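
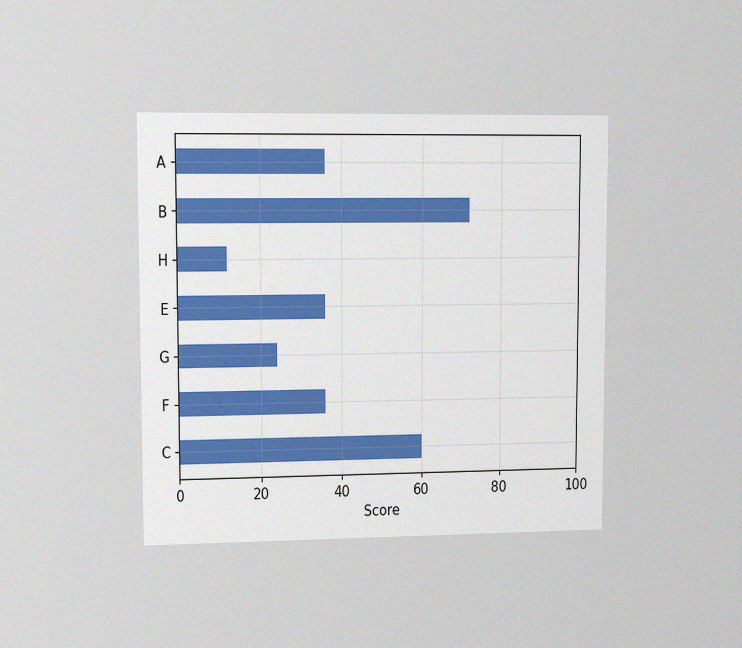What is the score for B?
The chart is viewed slightly from the left, with some photo noise. Reading along the chart's x-axis, the B bar reaches 72.

72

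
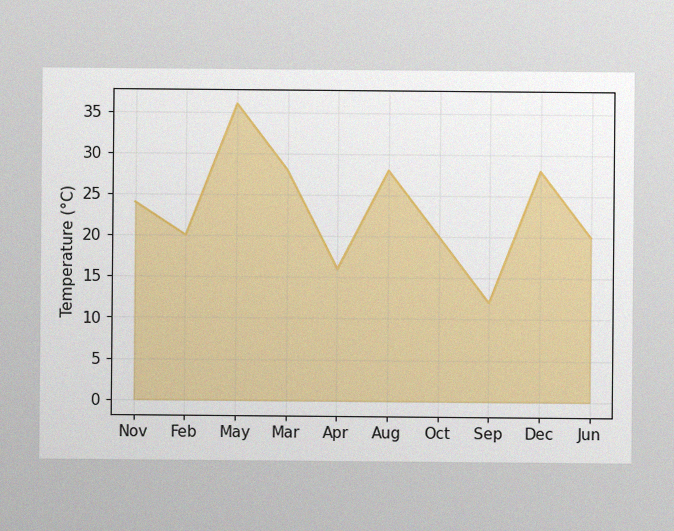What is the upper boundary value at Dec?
28°C

The image has some photo noise and uneven lighting. At Dec the upper boundary is at 28°C.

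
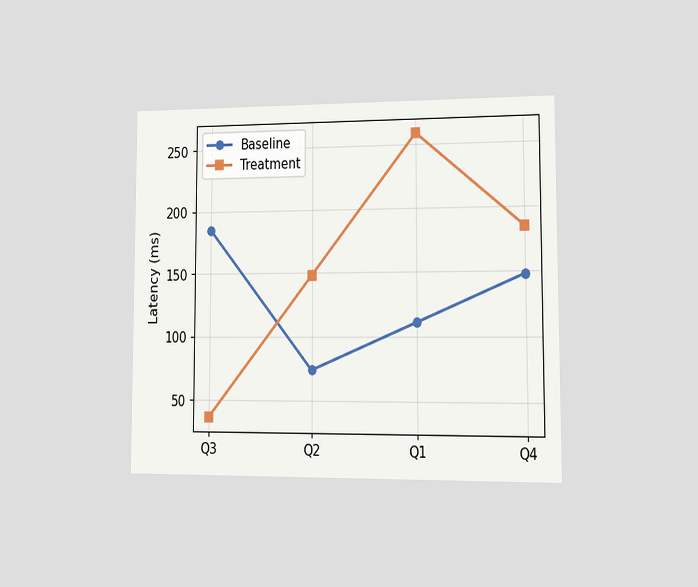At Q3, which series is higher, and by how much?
Baseline, by 148ms

The chart is viewed at a slight angle. At Q3, Baseline sits above the other line by 148ms.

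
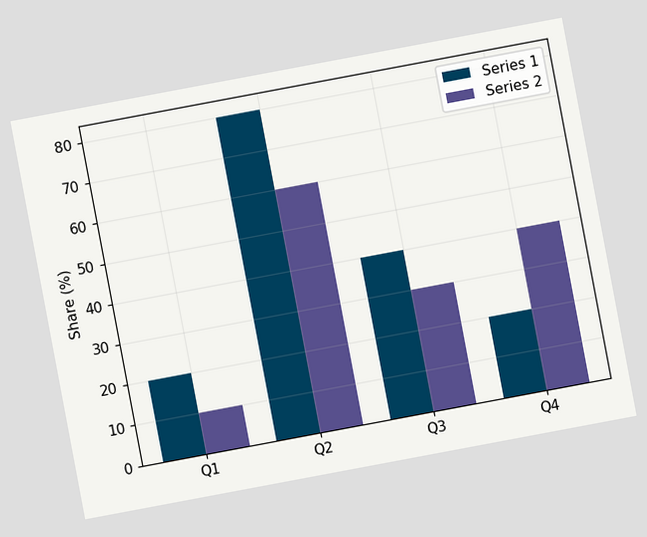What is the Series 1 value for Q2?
The chart is tilted about 11° counter-clockwise. The Series 1 bar at Q2 reaches 80% on the y-axis.

80%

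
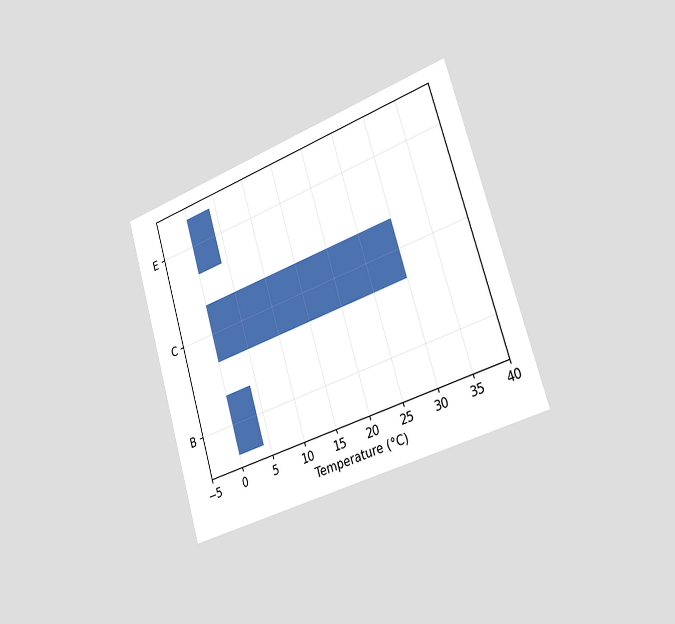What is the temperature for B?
The chart is tilted about 17° counter-clockwise and viewed slightly from the right. Reading along the chart's x-axis, the B bar reaches 4°C.

4°C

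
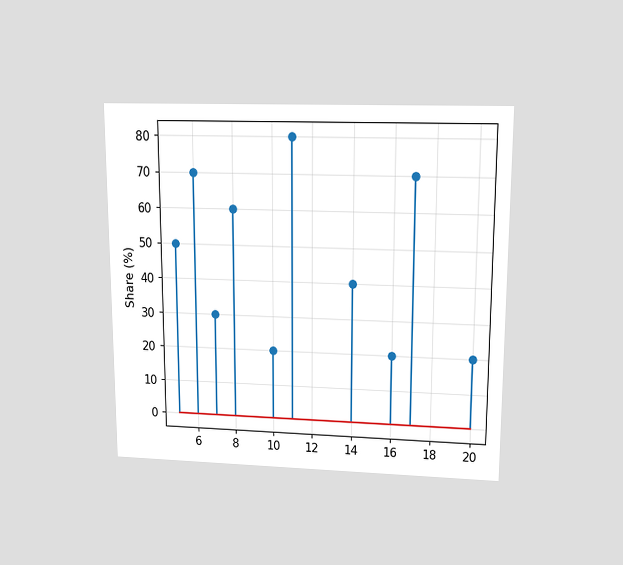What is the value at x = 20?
20%

The chart is viewed slightly from above. The stem at x=20 reaches 20%.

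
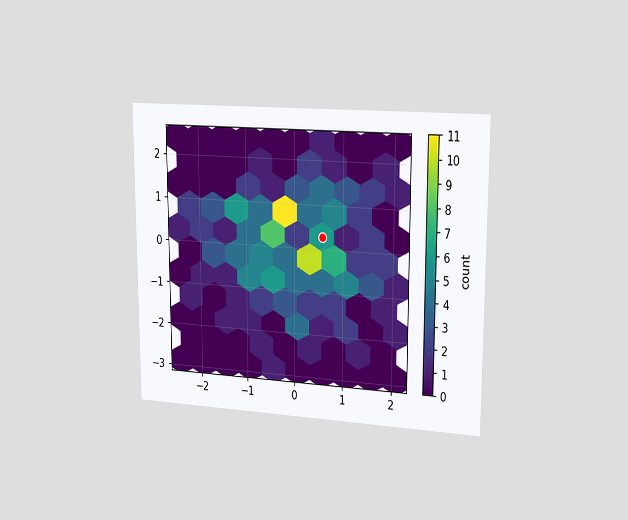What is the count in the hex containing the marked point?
The chart is viewed slightly from the right. The marked hex reads 6 on the colorbar.

6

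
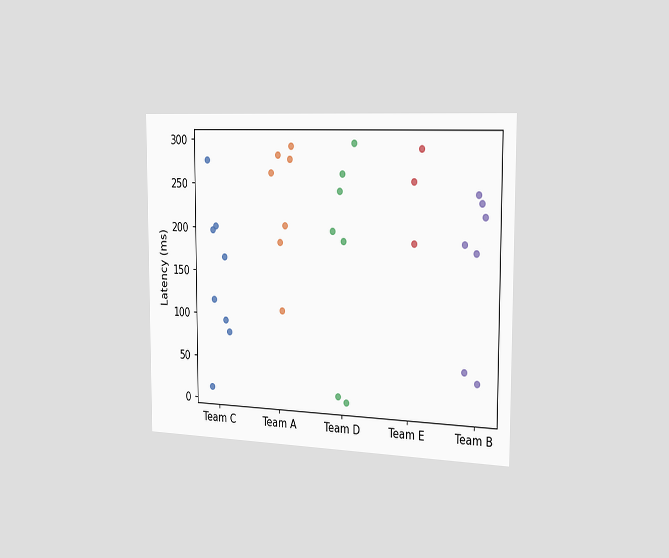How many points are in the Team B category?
The chart is viewed slightly from the right. Counting the markers in the Team B column gives 7.

7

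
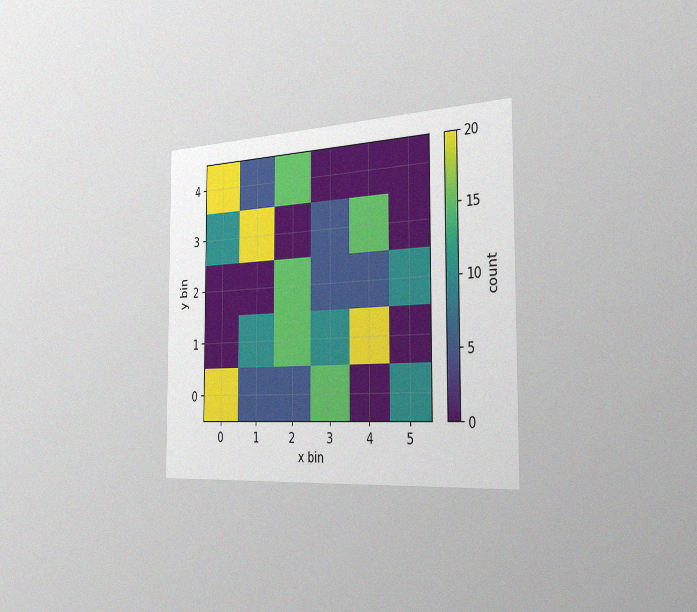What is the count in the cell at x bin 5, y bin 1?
0

The chart is viewed slightly from the right, with some photo noise. Matching the cell (5, 1) against the colorbar gives 0.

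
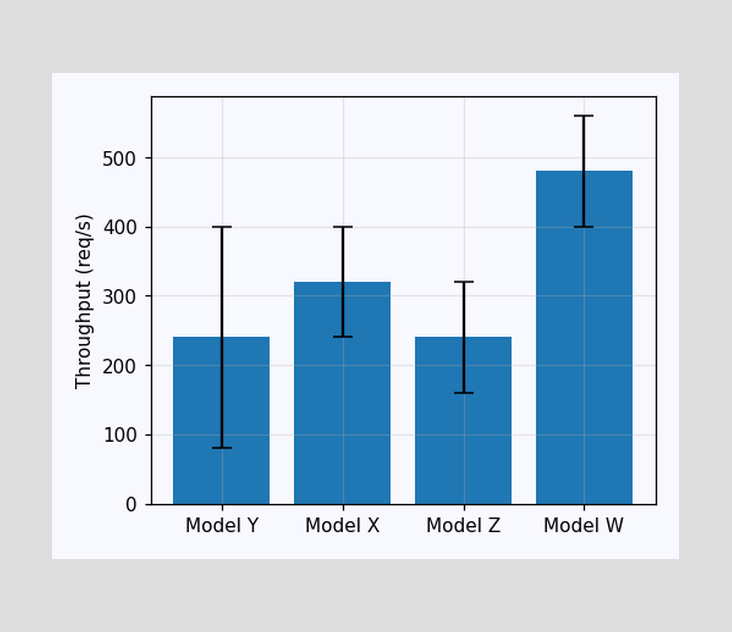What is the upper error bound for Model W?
560req/s

The Model W bar's upper whisker reaches 560req/s.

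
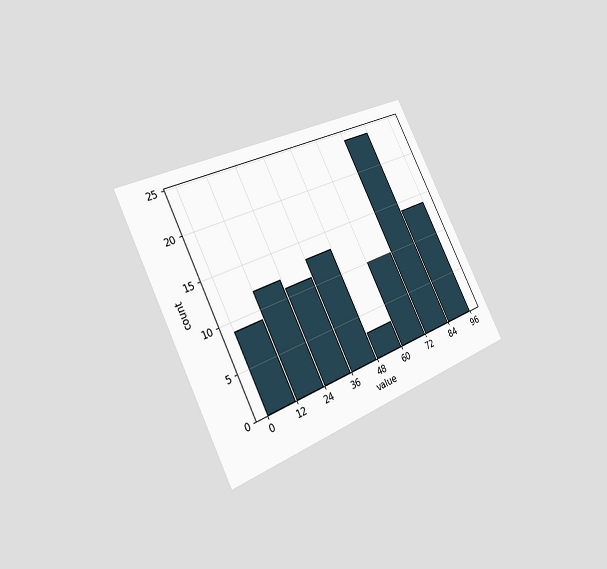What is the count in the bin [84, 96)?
14

The chart is tilted about 26° counter-clockwise and viewed slightly from the left. The [84, 96) bin has height 14.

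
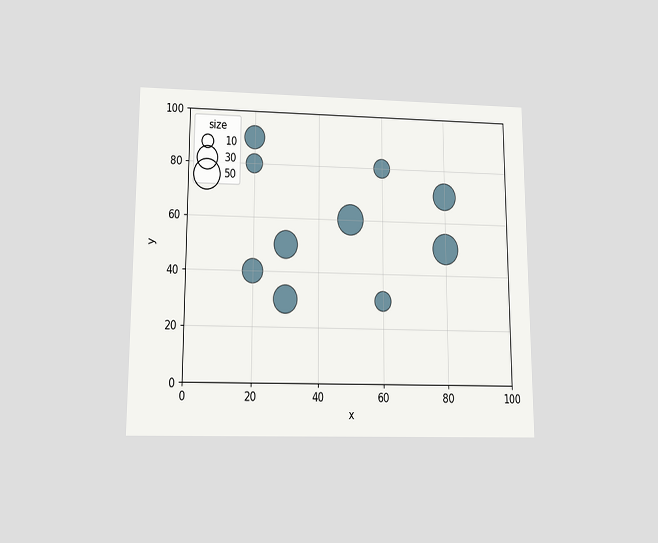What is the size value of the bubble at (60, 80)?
20

The chart is viewed slightly from below. Matching the bubble at (60, 80) against the size legend gives 20.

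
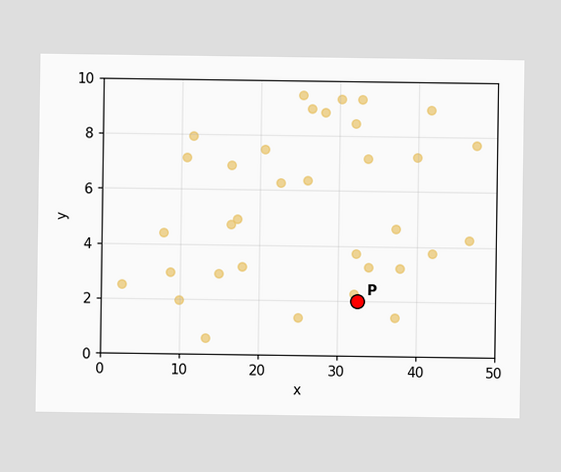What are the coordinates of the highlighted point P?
Following the gridlines from P to each axis, P sits at (32.5, 2).

(32.5, 2)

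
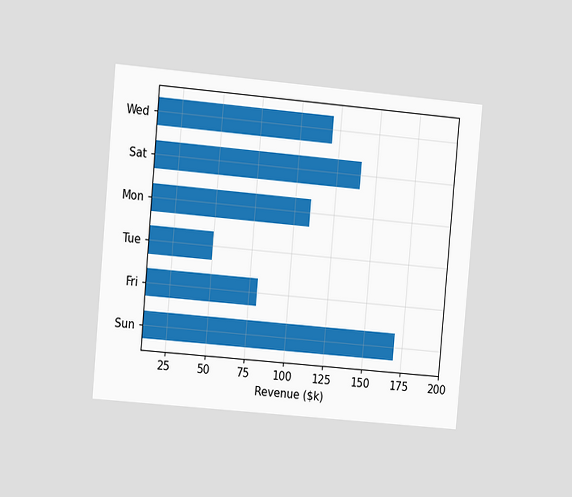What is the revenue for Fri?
$80k

The chart is tilted about 5° clockwise and viewed at a slight angle. Reading along the chart's x-axis, the Fri bar reaches $80k.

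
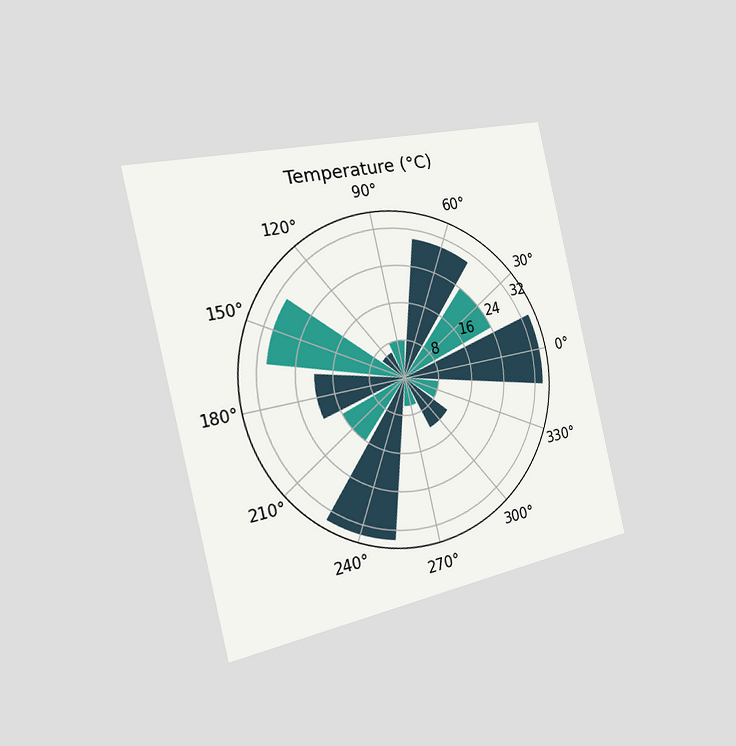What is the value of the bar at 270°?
6°C

The chart is tilted about 13° counter-clockwise and viewed slightly from the left. The bar at 270° reaches 6°C on the radial axis.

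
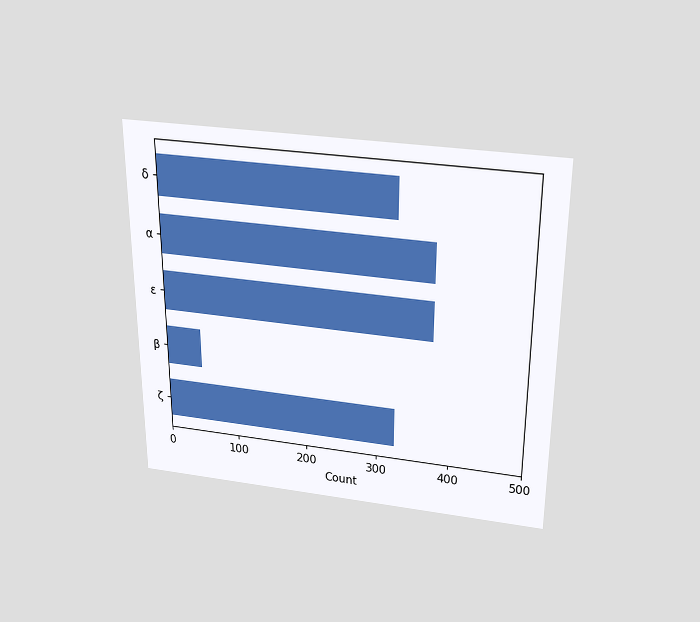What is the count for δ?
The chart is viewed slightly from above. Reading along the chart's x-axis, the δ bar reaches 325.

325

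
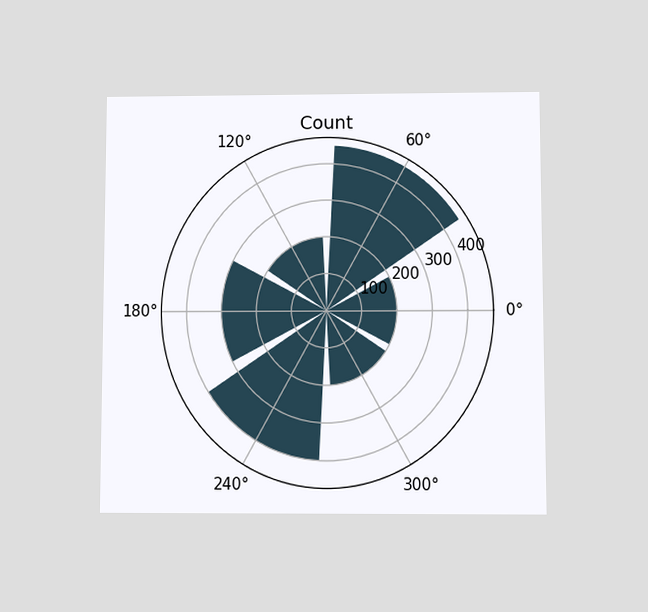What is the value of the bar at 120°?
The chart is viewed slightly from below. The bar at 120° reaches 200 on the radial axis.

200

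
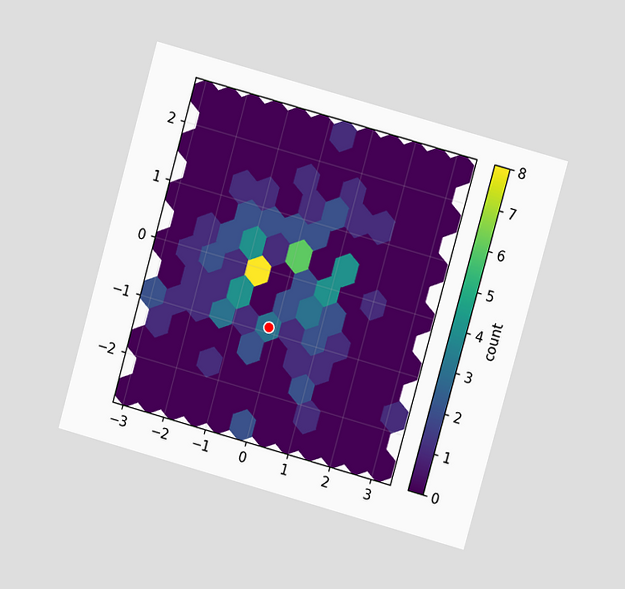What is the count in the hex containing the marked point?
The chart is tilted about 16° clockwise and viewed at a slight angle. The marked hex reads 3 on the colorbar.

3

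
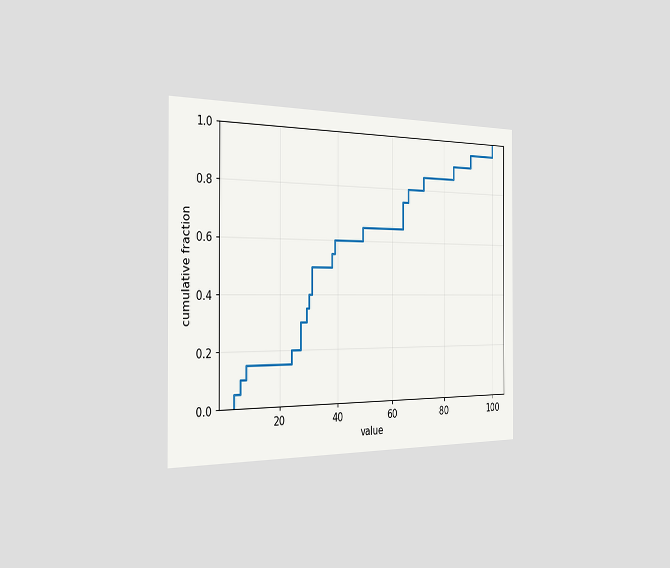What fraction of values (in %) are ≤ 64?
The chart is viewed slightly from the left. At x=64 the ECDF step is at 75%.

75%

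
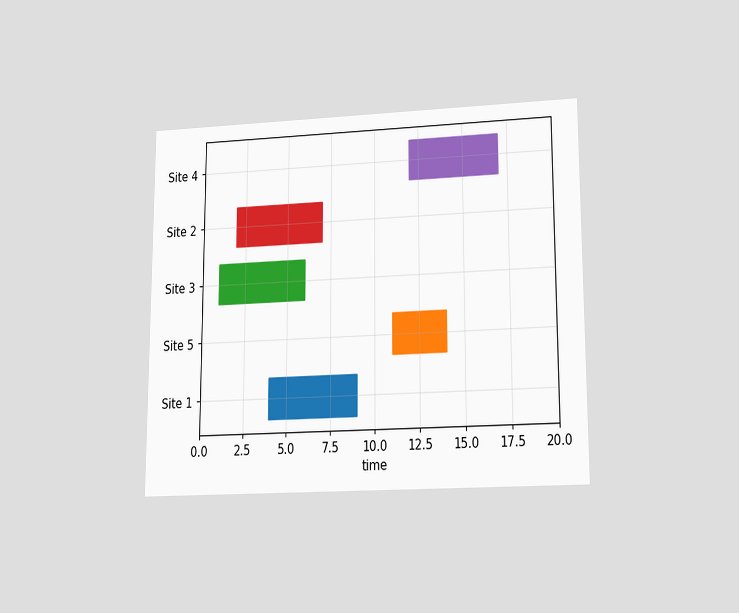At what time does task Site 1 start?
4

The chart is viewed at a slight angle. The Site 1 bar begins at t=4.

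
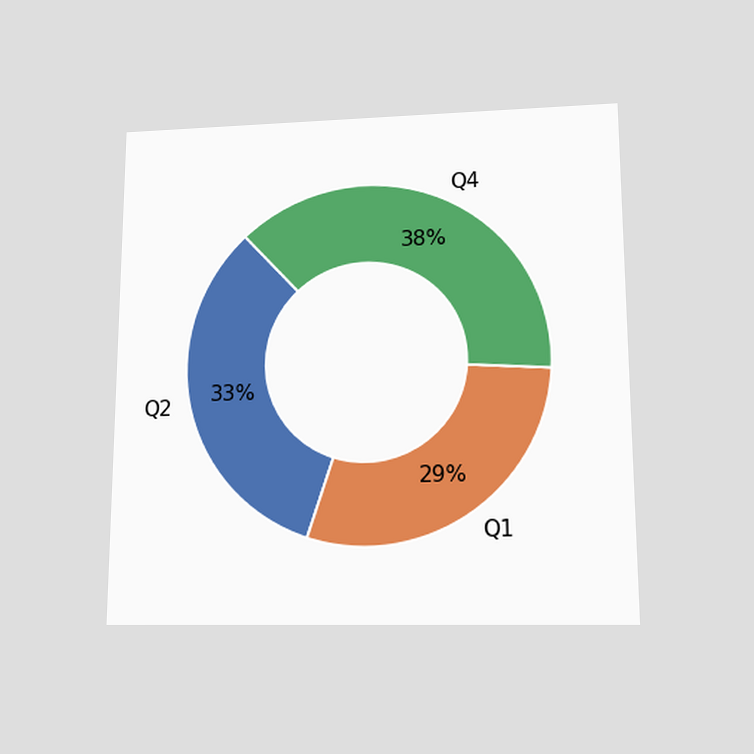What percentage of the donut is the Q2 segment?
The chart is viewed slightly from below. The Q2 segment takes up 33% of the ring.

33%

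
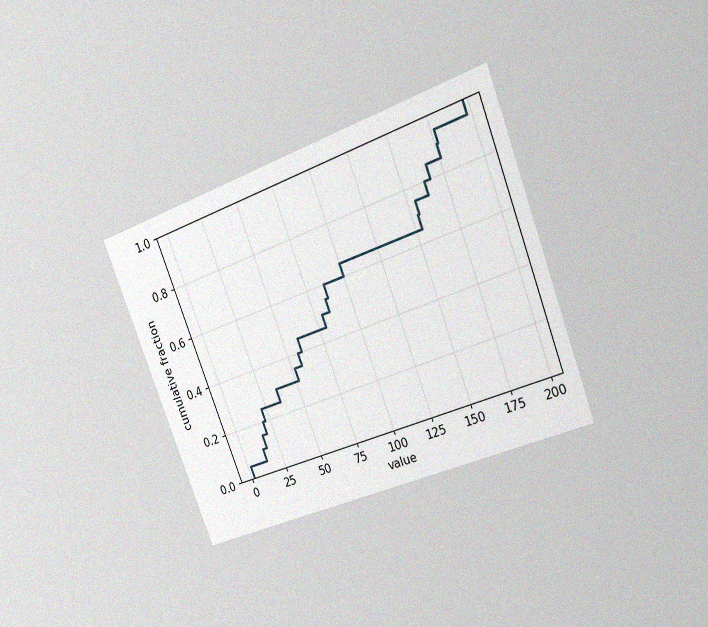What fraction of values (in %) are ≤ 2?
The chart is tilted about 21° counter-clockwise and viewed at a slight angle, with some photo noise. At x=2 the ECDF step is at 5%.

5%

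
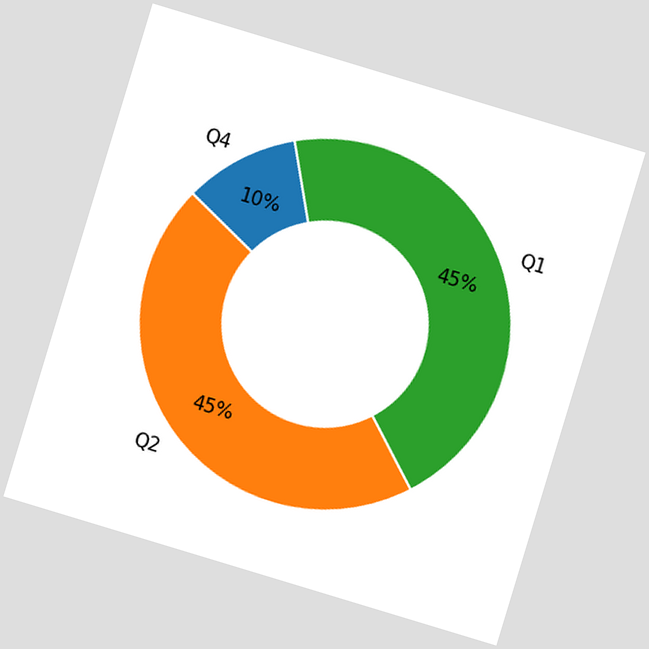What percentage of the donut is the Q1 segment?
45%

The chart is tilted about 17° clockwise. The Q1 segment takes up 45% of the ring.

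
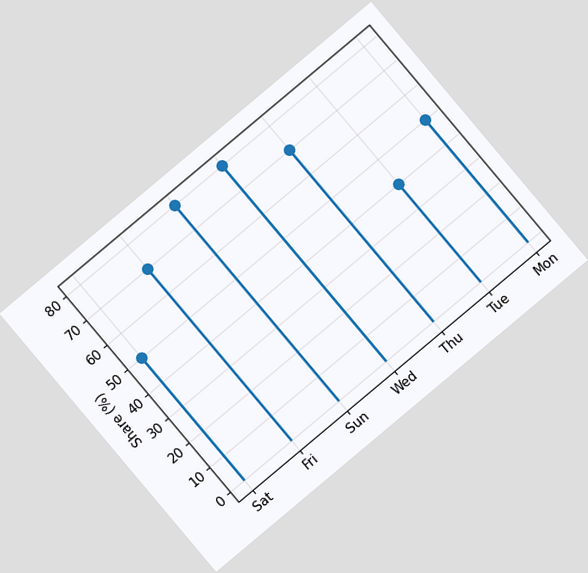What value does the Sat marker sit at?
The chart is tilted about 40° counter-clockwise. The Sat marker sits at 50%.

50%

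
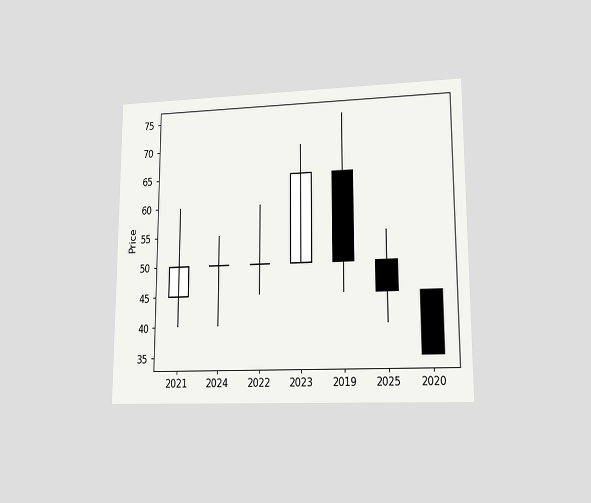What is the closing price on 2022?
50

The chart is viewed at a slight angle. The 2022 candle closes at 50.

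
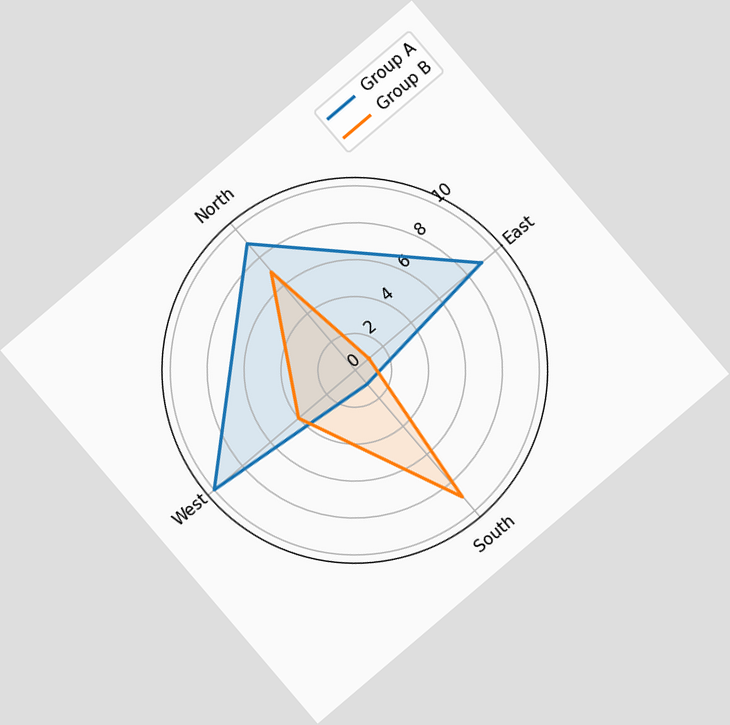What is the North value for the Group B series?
7

The chart is tilted about 40° counter-clockwise. On the North axis, Group B reaches 7.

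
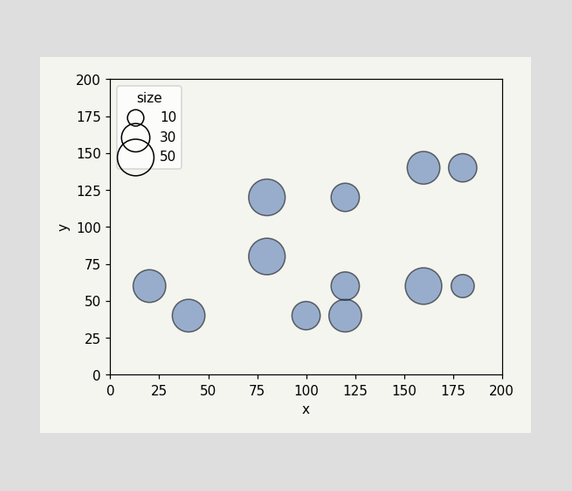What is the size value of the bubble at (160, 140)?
Matching the bubble at (160, 140) against the size legend gives 40.

40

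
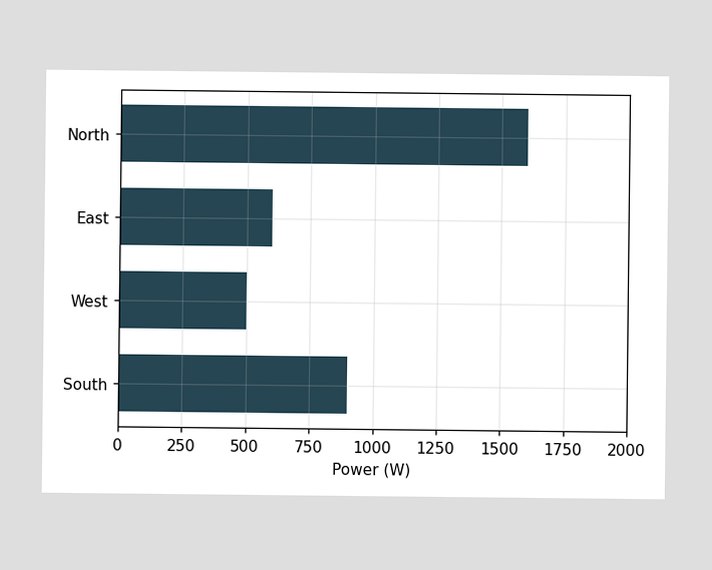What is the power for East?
600W

Reading along the chart's x-axis, the East bar reaches 600W.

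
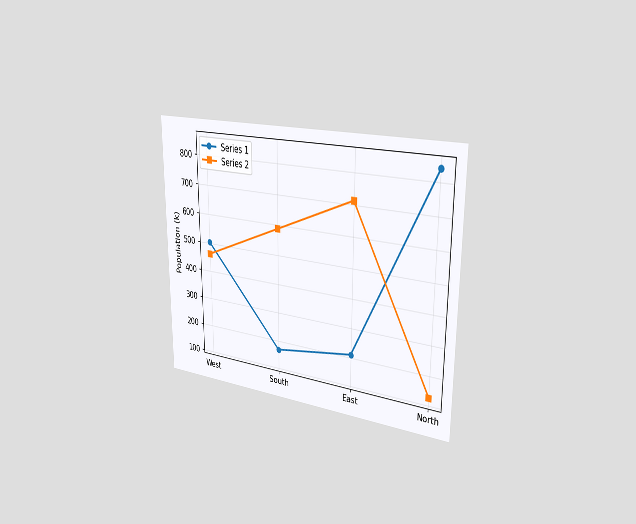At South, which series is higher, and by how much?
The chart is viewed slightly from the right. At South, Series 2 sits above the other line by 420k.

Series 2, by 420k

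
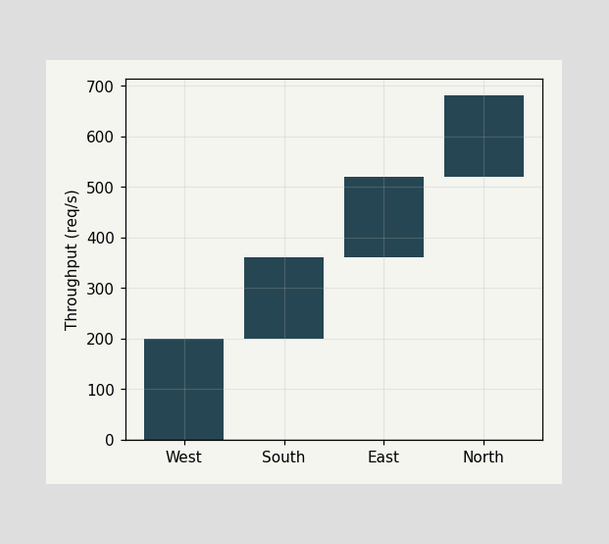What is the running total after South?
360req/s

After South the running total reaches 360req/s.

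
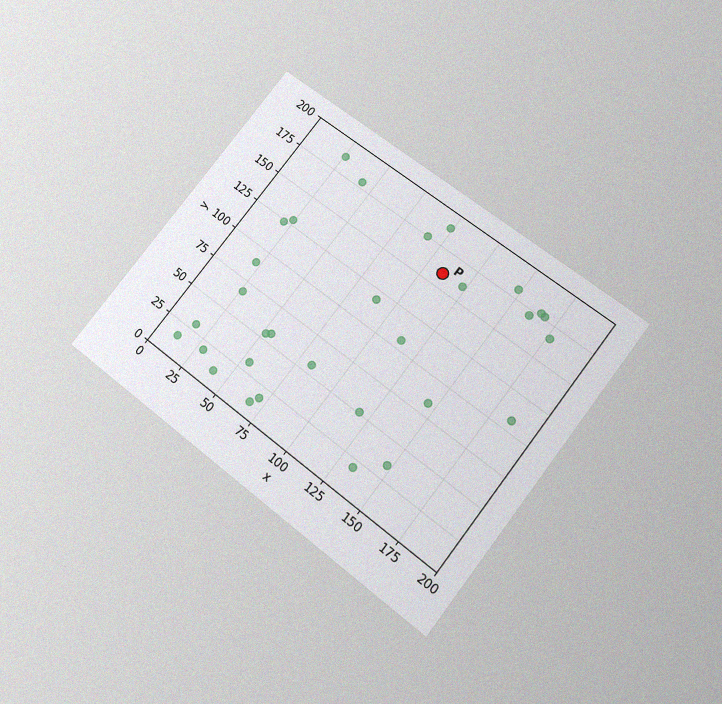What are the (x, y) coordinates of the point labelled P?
(110, 160)

The chart is tilted about 38° clockwise and viewed slightly from below, with some photo noise. Following the gridlines from P to each axis, P sits at (110, 160).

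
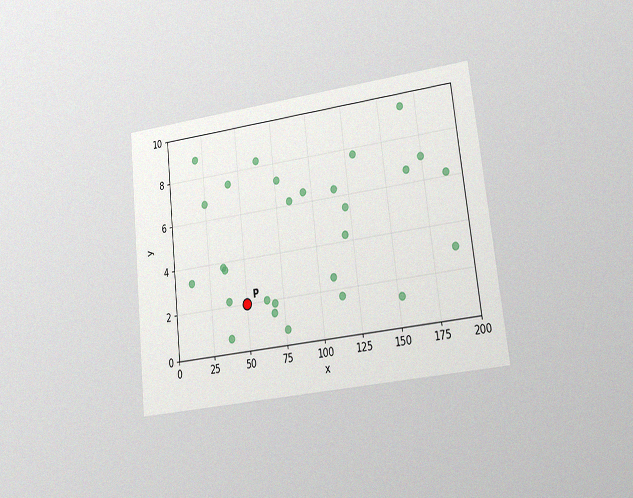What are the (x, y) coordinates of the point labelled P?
The chart is tilted about 7° counter-clockwise and viewed at a slight angle, with some photo noise. Following the gridlines from P to each axis, P sits at (50, 2).

(50, 2)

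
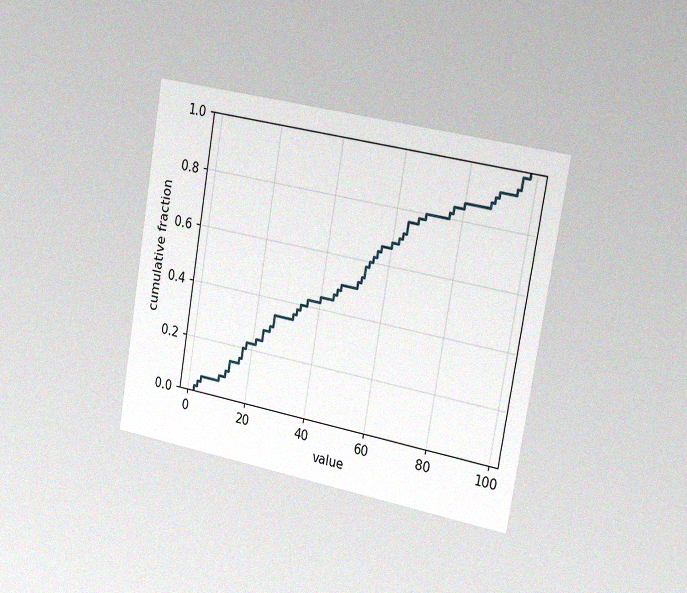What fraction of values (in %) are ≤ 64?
76%

The chart is tilted about 10° clockwise and viewed slightly from the right, with some photo noise. At x=64 the ECDF step is at 76%.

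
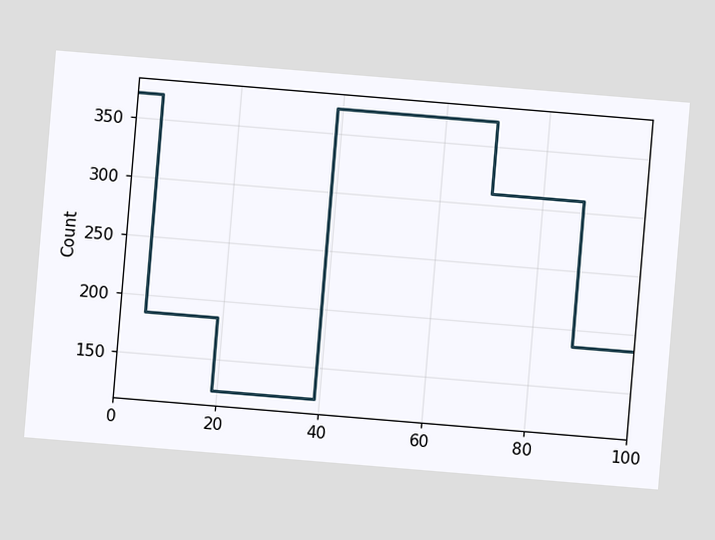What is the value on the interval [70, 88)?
310

The chart is tilted about 5° clockwise. On [70, 88) the step sits at 310.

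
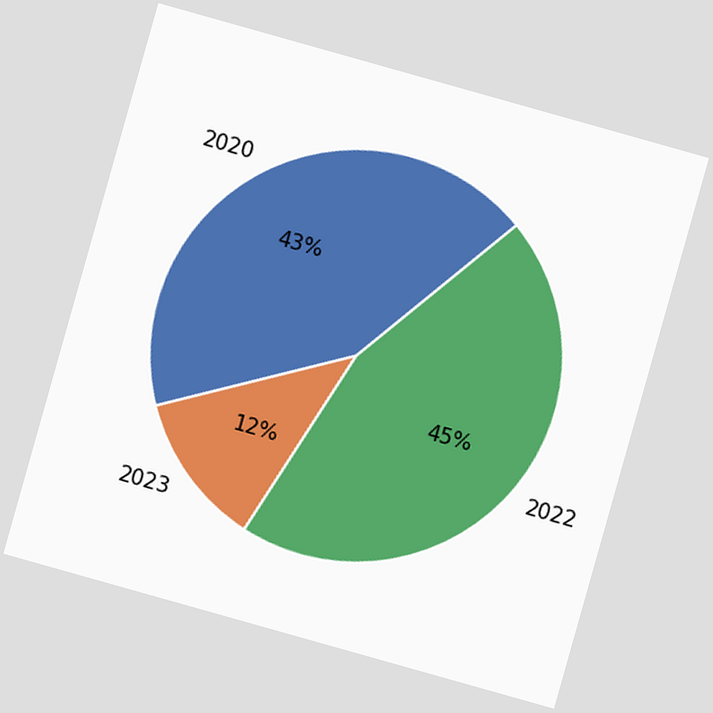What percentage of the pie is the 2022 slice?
The chart is tilted about 16° clockwise. The 2022 slice takes up 45% of the pie.

45%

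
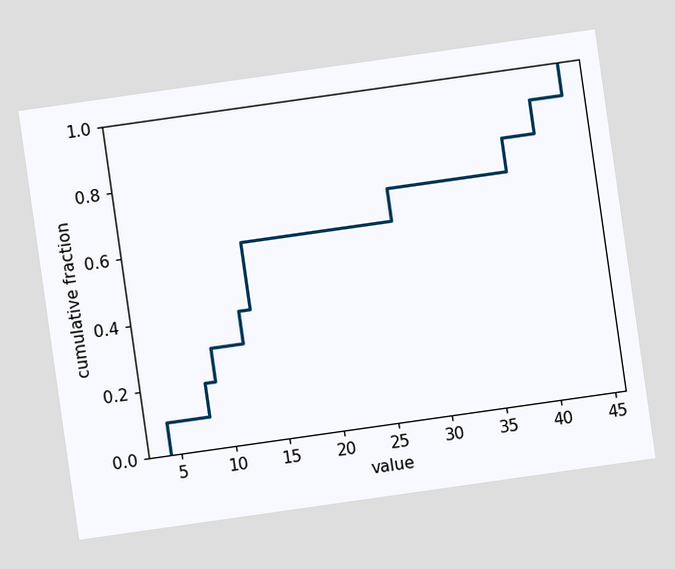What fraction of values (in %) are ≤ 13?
The chart is tilted about 8° counter-clockwise. At x=13 the ECDF step is at 60%.

60%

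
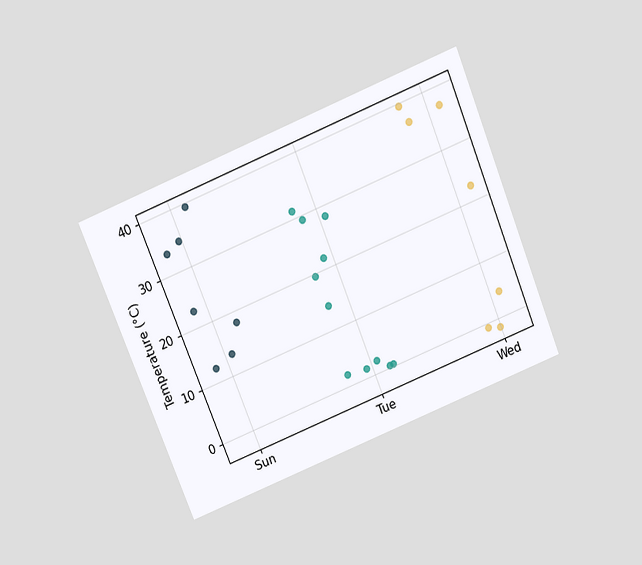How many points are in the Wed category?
The chart is tilted about 22° counter-clockwise and viewed slightly from above. Counting the markers in the Wed column gives 7.

7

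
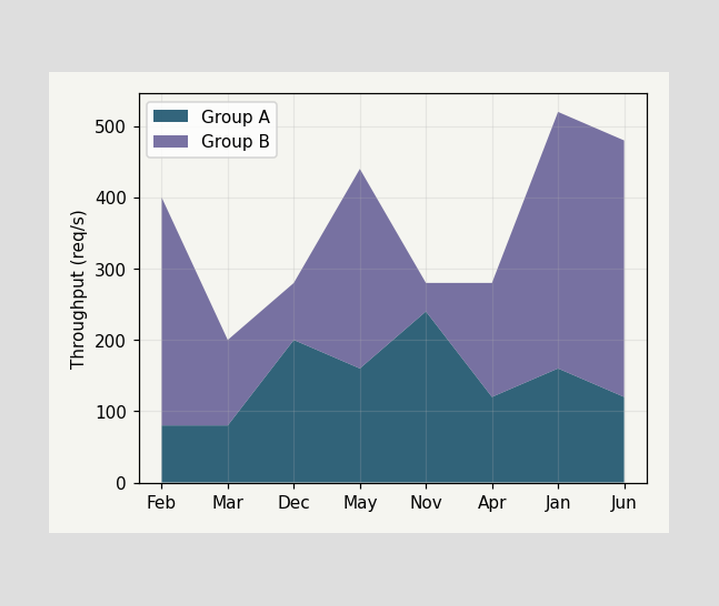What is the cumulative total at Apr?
280req/s

The stacked total at Apr reaches 280req/s.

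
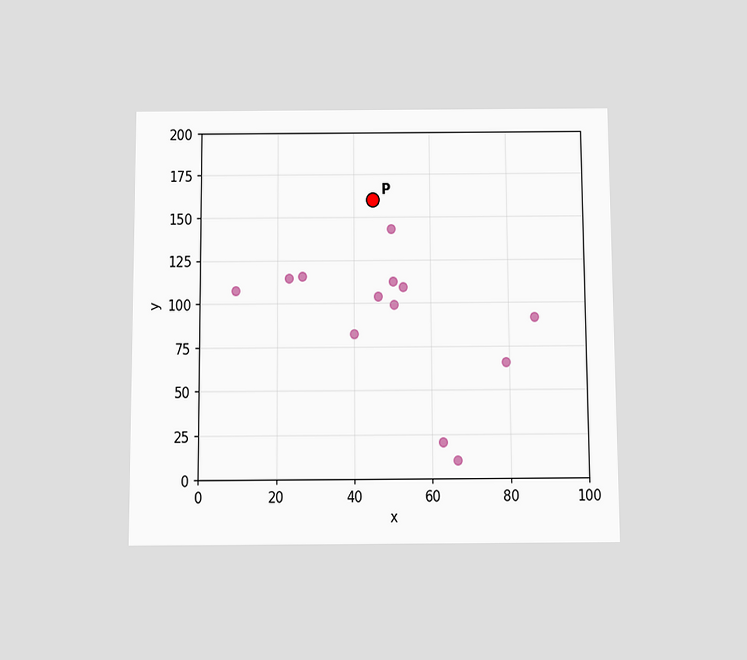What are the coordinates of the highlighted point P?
(45, 160)

The chart is viewed slightly from below. Following the gridlines from P to each axis, P sits at (45, 160).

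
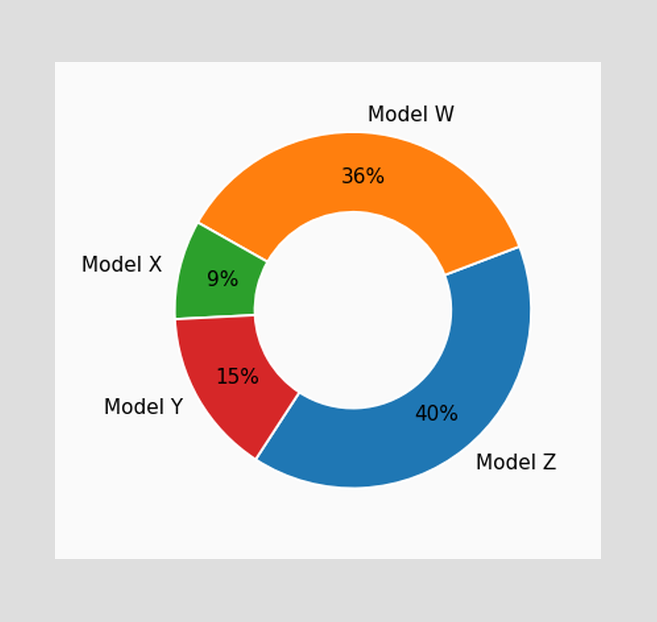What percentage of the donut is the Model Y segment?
15%

The Model Y segment takes up 15% of the ring.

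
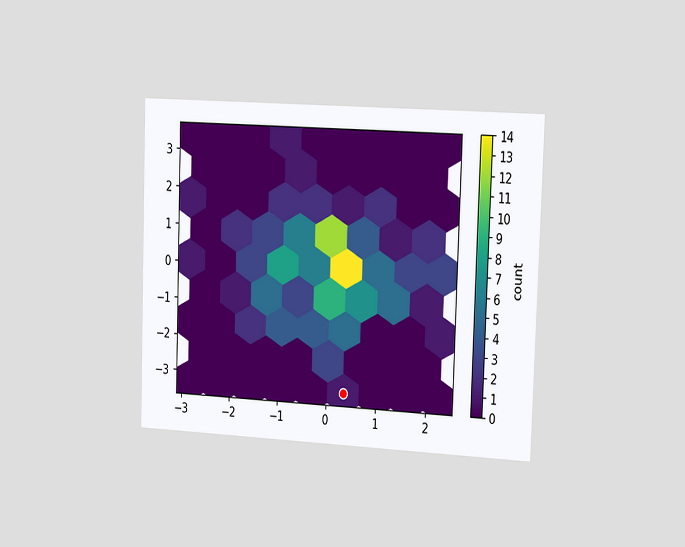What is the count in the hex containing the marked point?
1

The chart is viewed slightly from the right. The marked hex reads 1 on the colorbar.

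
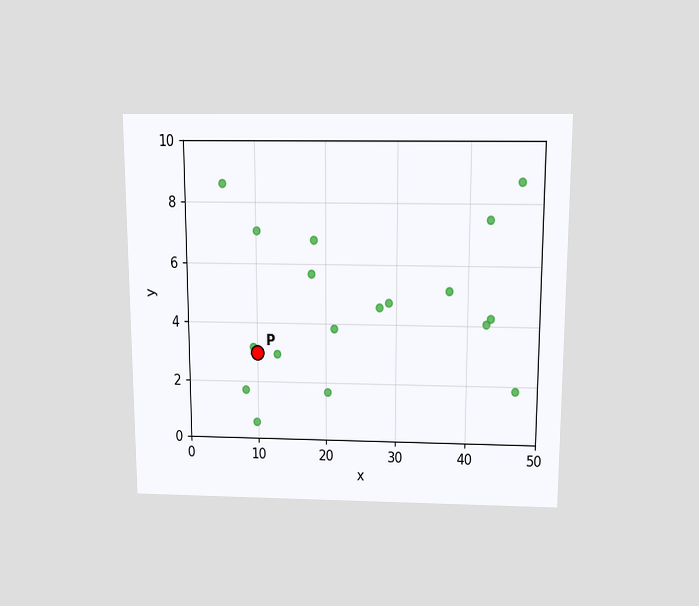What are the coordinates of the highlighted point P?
(10, 3)

The chart is viewed slightly from above. Following the gridlines from P to each axis, P sits at (10, 3).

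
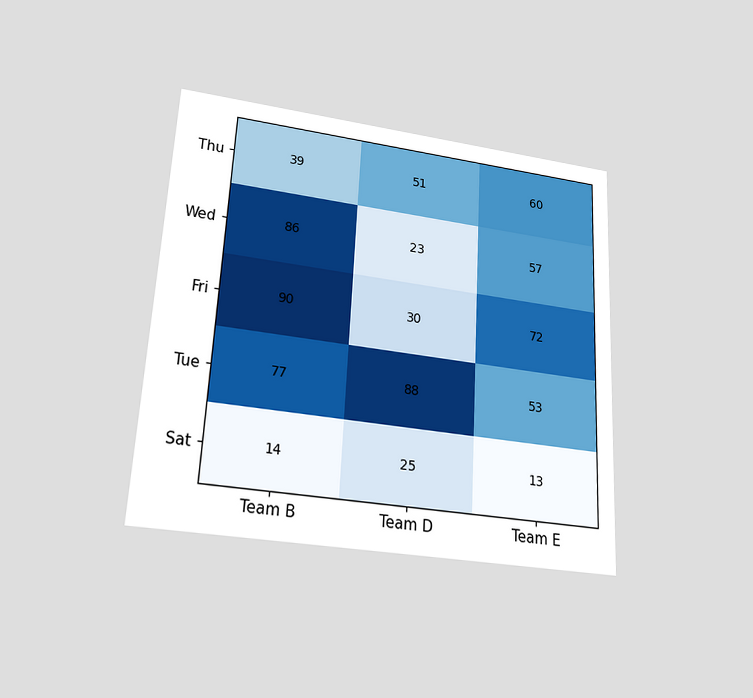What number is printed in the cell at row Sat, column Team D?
The chart is tilted about 3° clockwise and viewed slightly from below. The (Sat, Team D) cell reads 25.

25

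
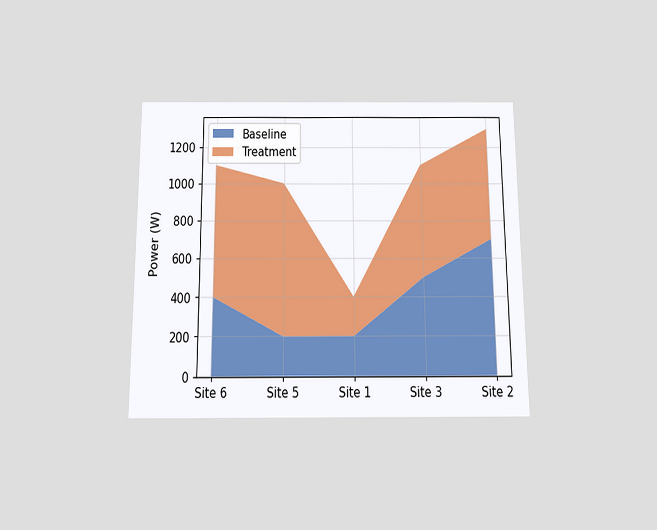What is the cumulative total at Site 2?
The chart is viewed slightly from below. The stacked total at Site 2 reaches 1300W.

1300W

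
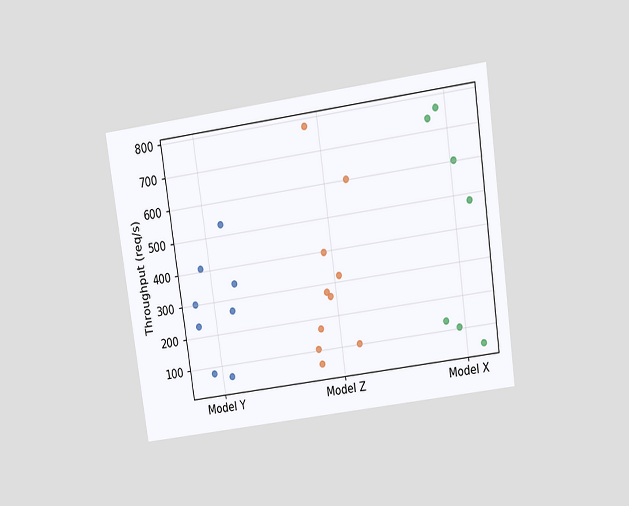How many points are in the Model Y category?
The chart is tilted about 8° counter-clockwise and viewed at a slight angle. Counting the markers in the Model Y column gives 8.

8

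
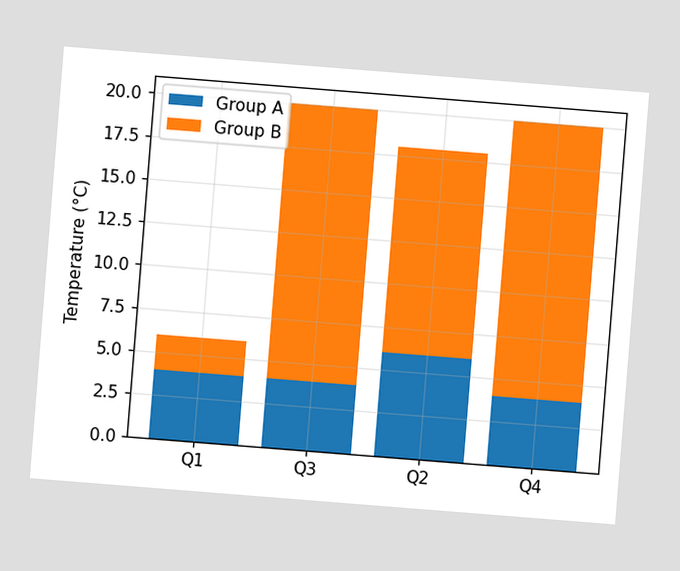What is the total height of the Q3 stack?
20°C

The chart is tilted about 5° clockwise. The Q3 stack's top reaches 20°C on the y-axis.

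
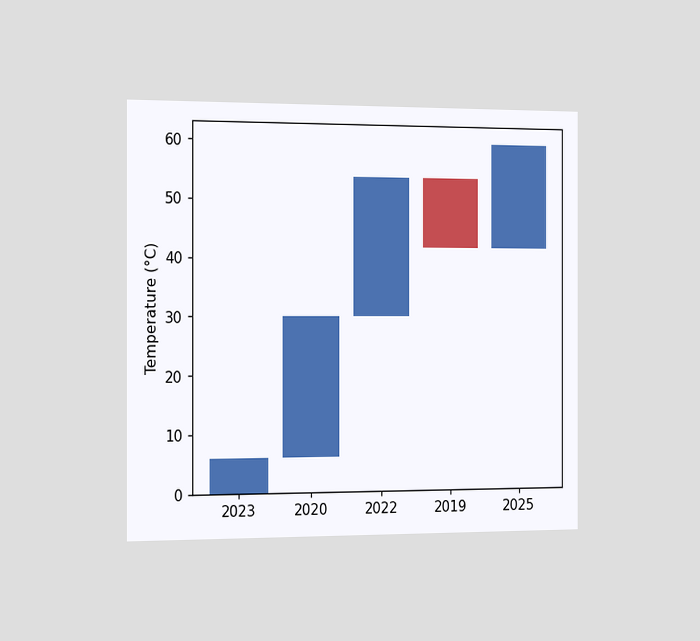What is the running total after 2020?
30°C

The chart is viewed slightly from the left. After 2020 the running total reaches 30°C.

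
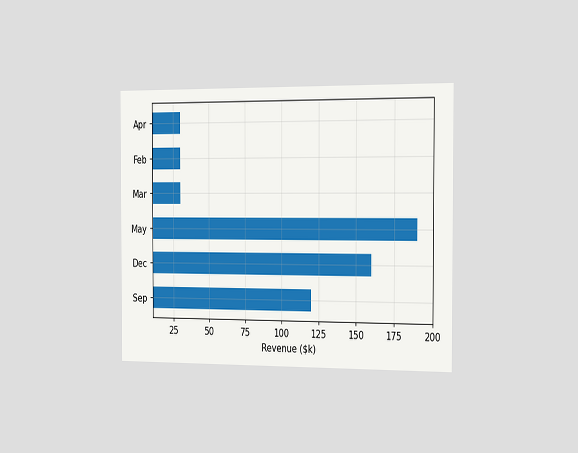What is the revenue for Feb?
The chart is viewed slightly from the right. Reading along the chart's x-axis, the Feb bar reaches $30k.

$30k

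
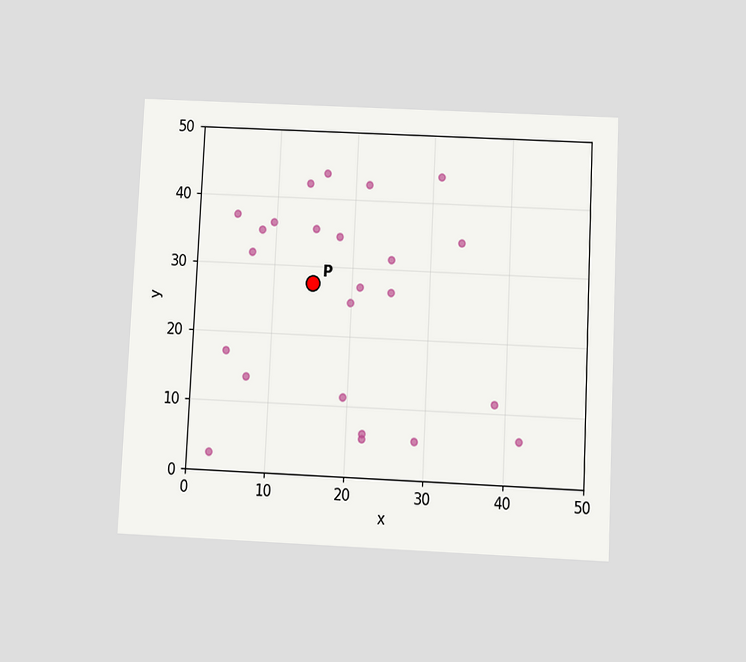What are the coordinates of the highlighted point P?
The chart is tilted about 3° clockwise and viewed slightly from below. Following the gridlines from P to each axis, P sits at (15, 27.5).

(15, 27.5)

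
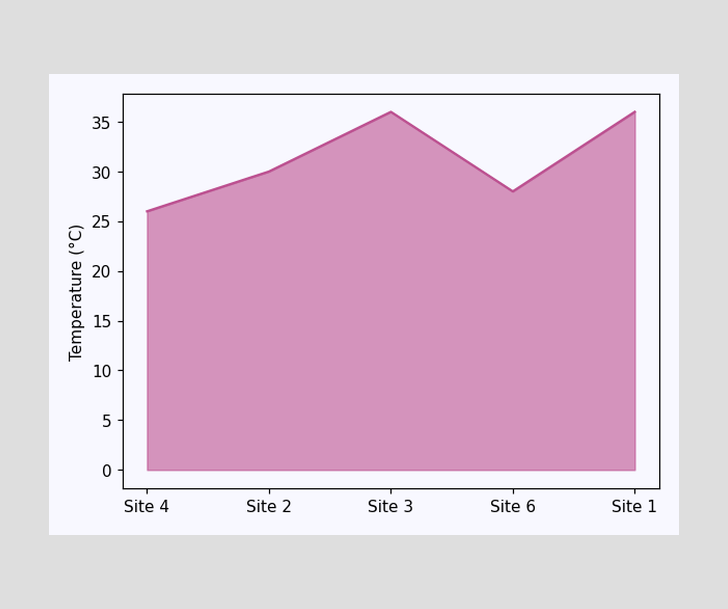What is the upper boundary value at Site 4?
At Site 4 the upper boundary is at 26°C.

26°C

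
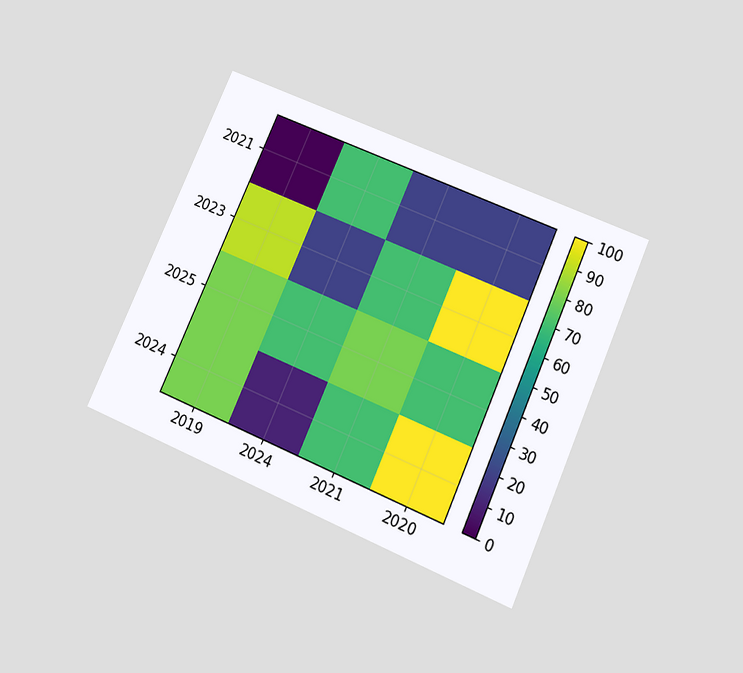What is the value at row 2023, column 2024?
20

The chart is tilted about 24° clockwise and viewed slightly from below. Matching cell (2023, 2024) against the colorbar gives 20.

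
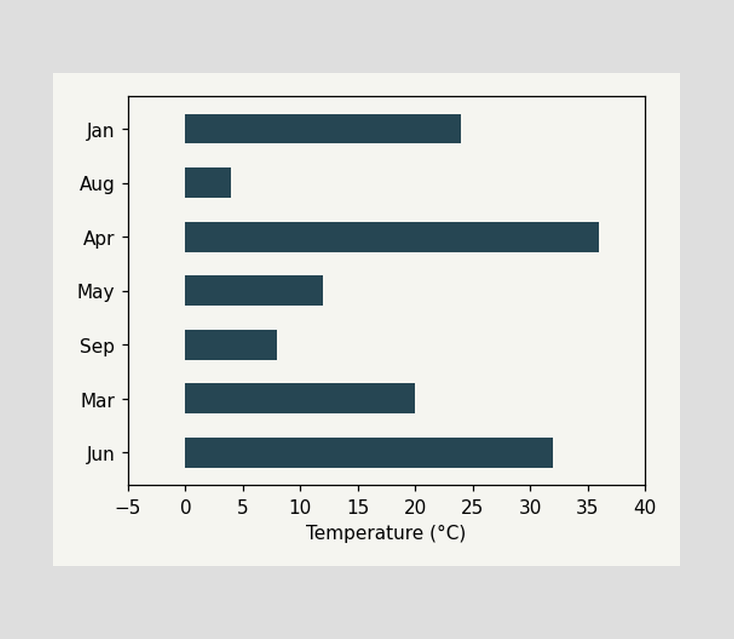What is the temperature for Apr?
Reading along the chart's x-axis, the Apr bar reaches 36°C.

36°C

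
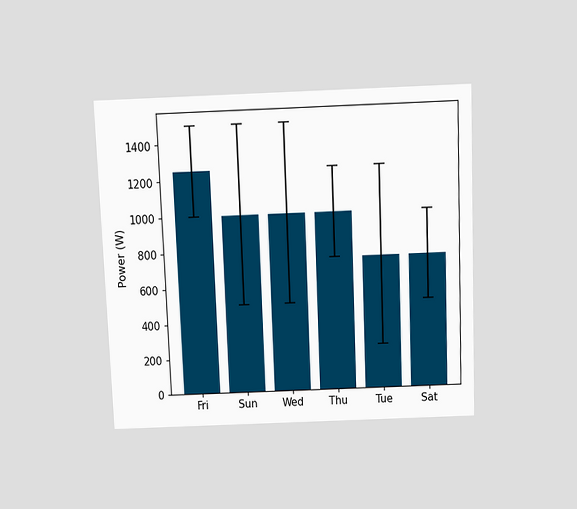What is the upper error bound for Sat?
1000W

The chart is tilted about 2° counter-clockwise and viewed slightly from above. The Sat bar's upper whisker reaches 1000W.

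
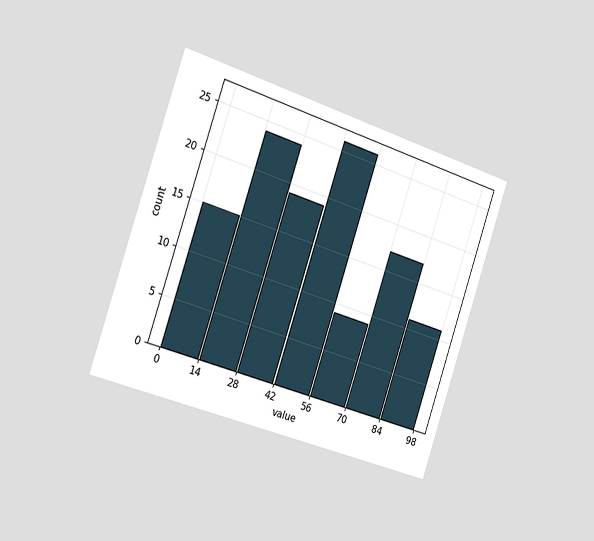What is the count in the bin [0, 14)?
The chart is tilted about 18° clockwise and viewed slightly from the left. The [0, 14) bin has height 15.

15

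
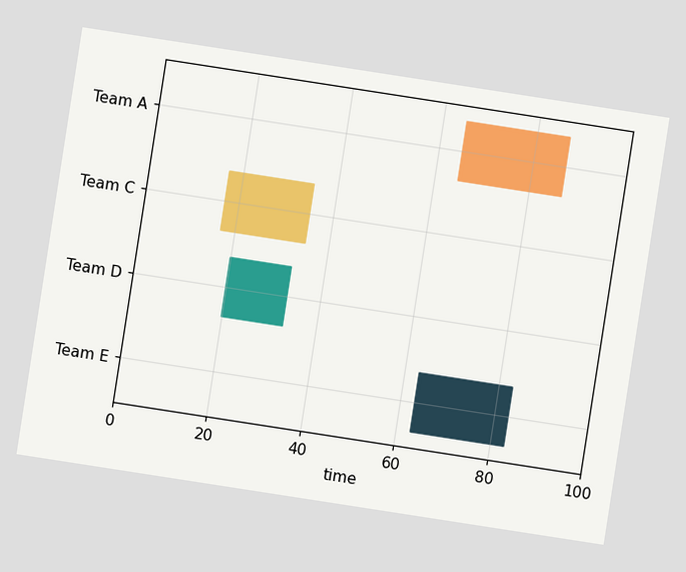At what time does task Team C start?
The chart is tilted about 9° clockwise. The Team C bar begins at t=17.

17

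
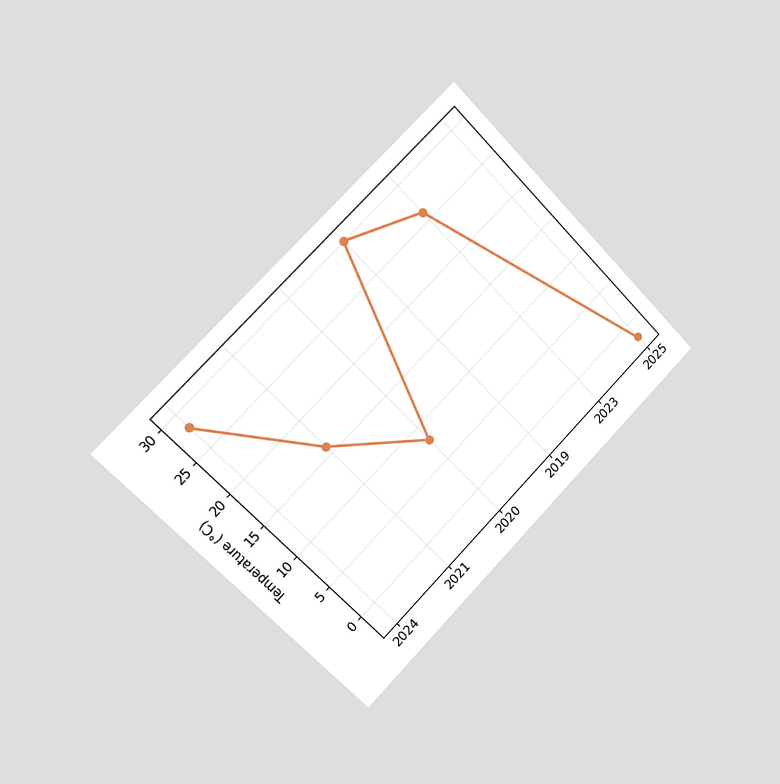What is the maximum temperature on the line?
The chart is tilted about 45° counter-clockwise and viewed slightly from the left. The highest point is at 2019, and reading across to the y-axis gives 30°C.

30°C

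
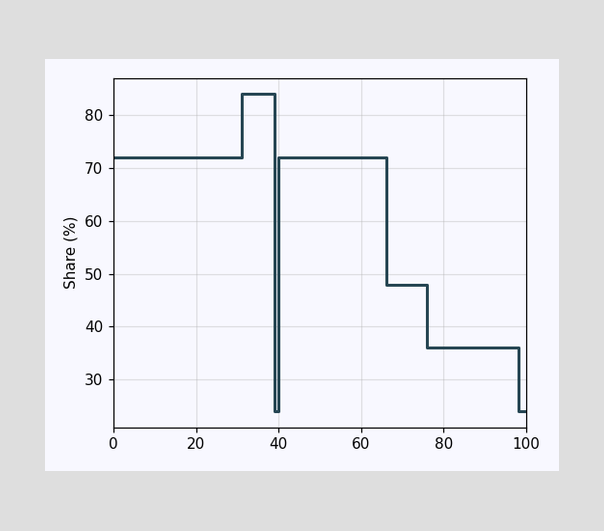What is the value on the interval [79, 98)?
On [79, 98) the step sits at 36%.

36%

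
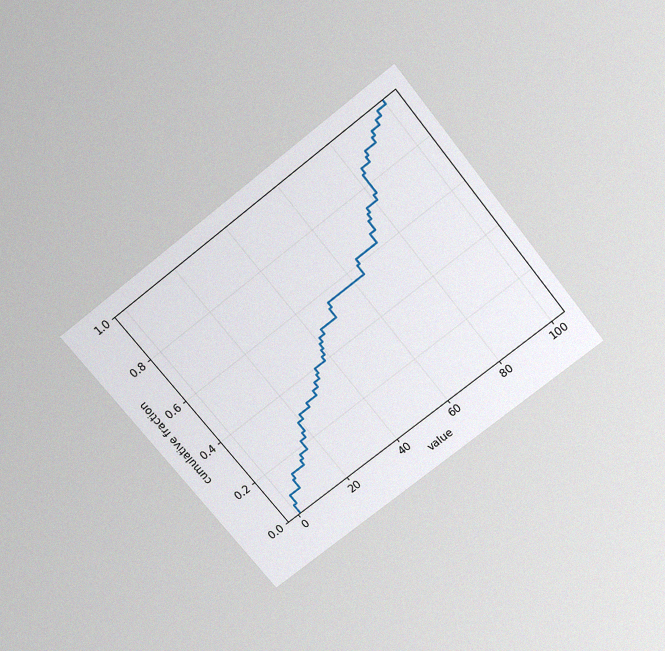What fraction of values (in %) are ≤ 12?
The chart is tilted about 38° counter-clockwise and viewed slightly from above, with some photo noise. At x=12 the ECDF step is at 16%.

16%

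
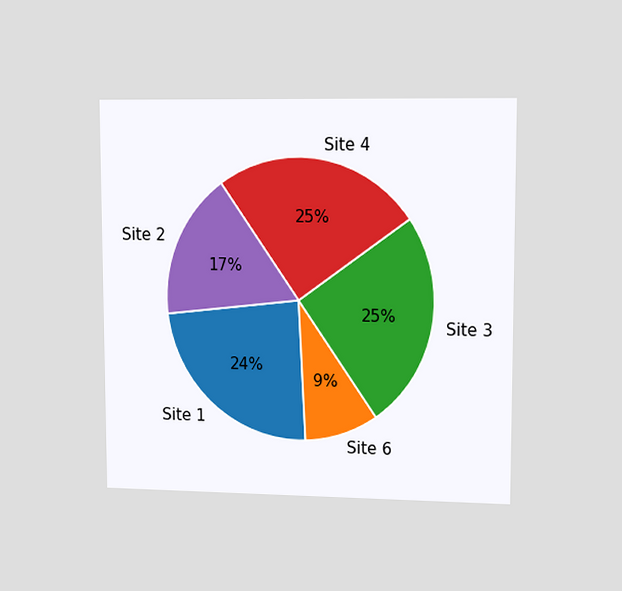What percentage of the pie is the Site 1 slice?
24%

The chart is viewed at a slight angle. The Site 1 slice takes up 24% of the pie.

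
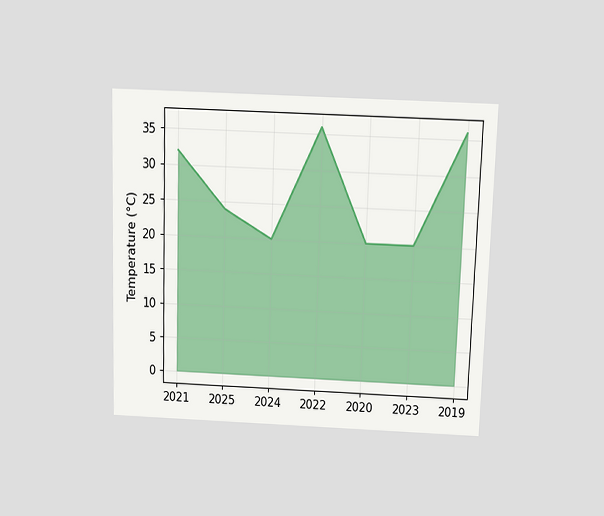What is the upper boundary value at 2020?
20°C

The chart is viewed slightly from above. At 2020 the upper boundary is at 20°C.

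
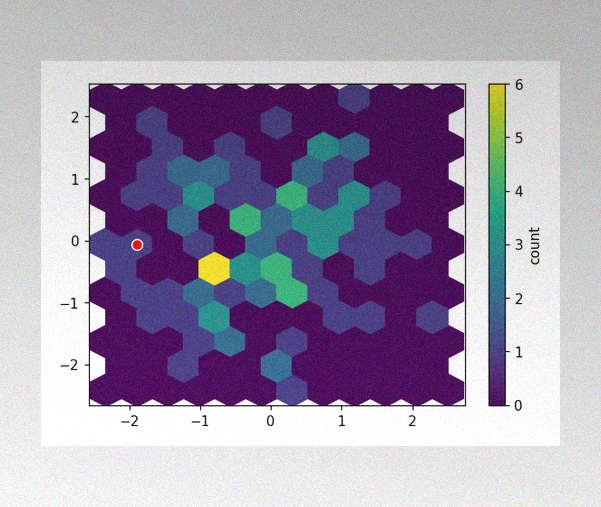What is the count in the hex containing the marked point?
The image has some photo noise and uneven lighting. The marked hex reads 1 on the colorbar.

1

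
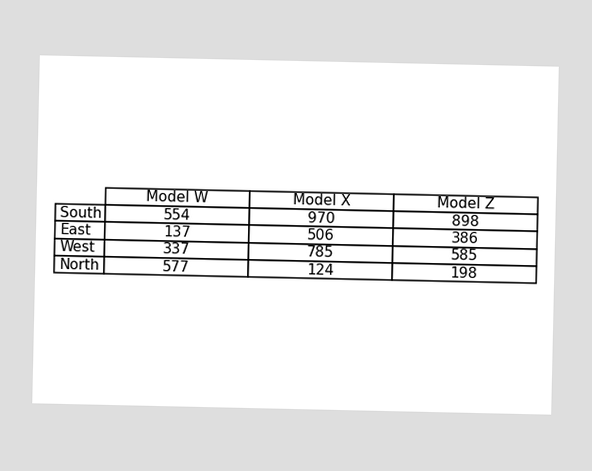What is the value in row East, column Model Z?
386

The (East, Model Z) cell reads 386.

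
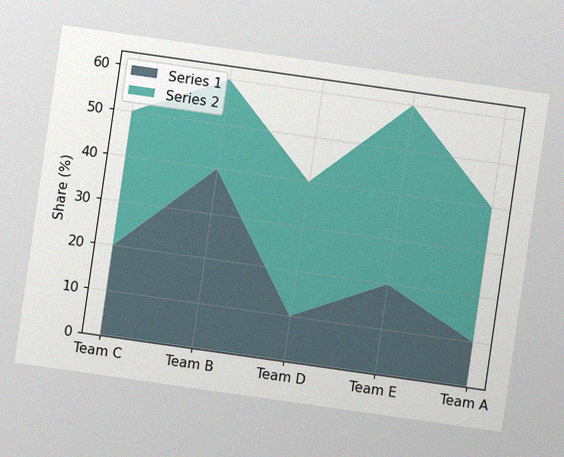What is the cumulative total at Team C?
50%

The chart is tilted about 8° clockwise, with some photo noise. The stacked total at Team C reaches 50%.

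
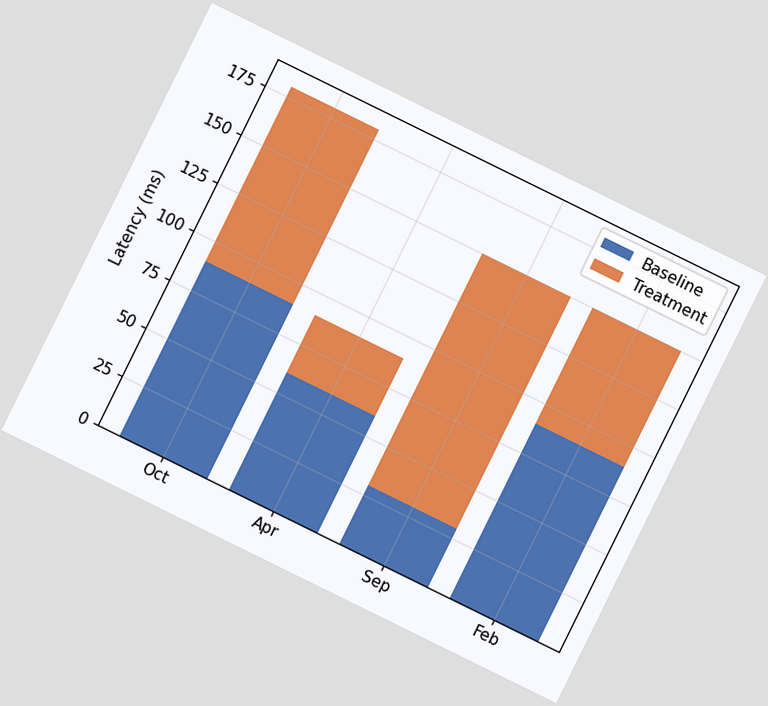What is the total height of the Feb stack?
The chart is tilted about 26° clockwise. The Feb stack's top reaches 150ms on the y-axis.

150ms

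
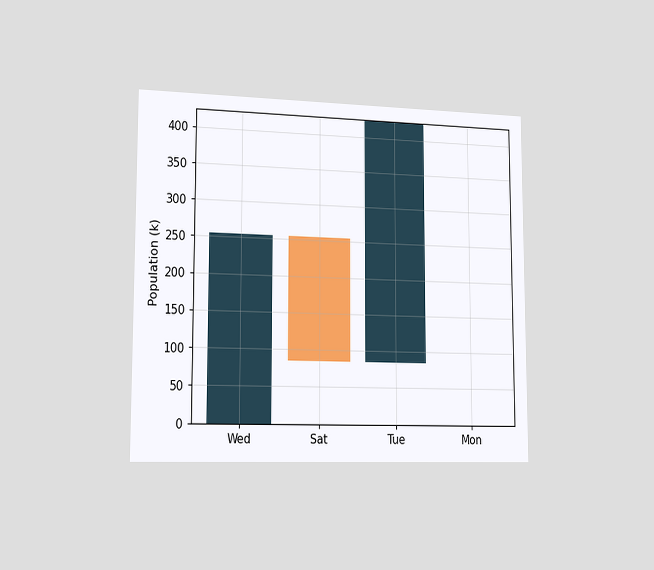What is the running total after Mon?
The chart is viewed slightly from the left. After Mon the running total reaches 425k.

425k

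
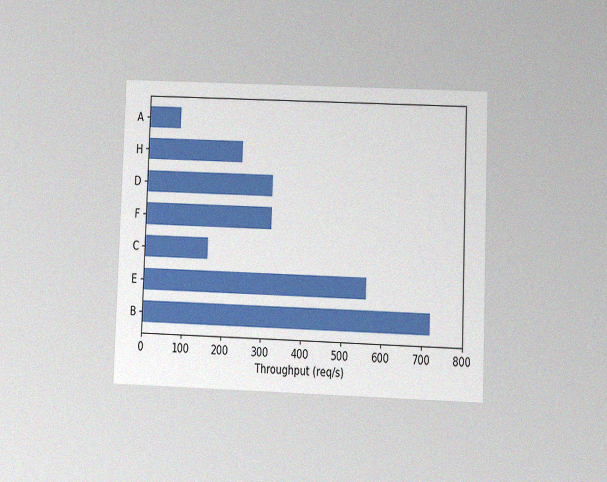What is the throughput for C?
160req/s

The chart is tilted about 2° clockwise and viewed at a slight angle, with some photo noise. Reading along the chart's x-axis, the C bar reaches 160req/s.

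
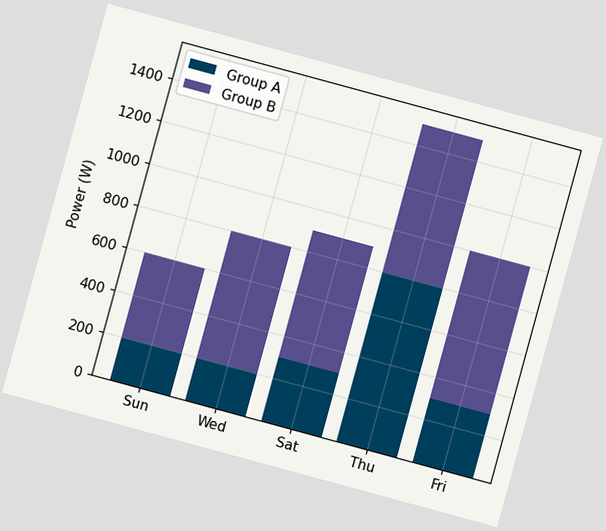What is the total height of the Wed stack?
The chart is tilted about 15° clockwise. The Wed stack's top reaches 800W on the y-axis.

800W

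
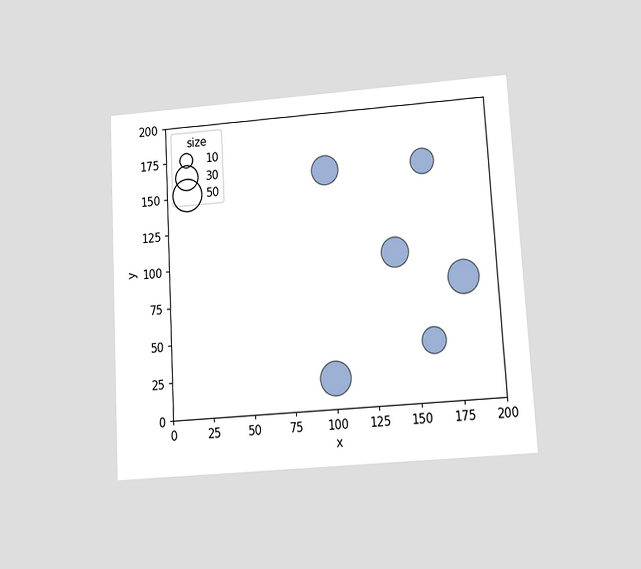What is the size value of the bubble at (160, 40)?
30

The chart is tilted about 3° counter-clockwise and viewed slightly from below. Matching the bubble at (160, 40) against the size legend gives 30.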